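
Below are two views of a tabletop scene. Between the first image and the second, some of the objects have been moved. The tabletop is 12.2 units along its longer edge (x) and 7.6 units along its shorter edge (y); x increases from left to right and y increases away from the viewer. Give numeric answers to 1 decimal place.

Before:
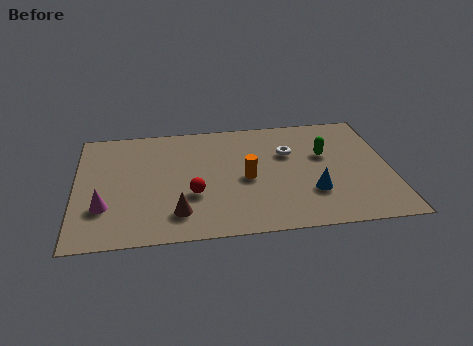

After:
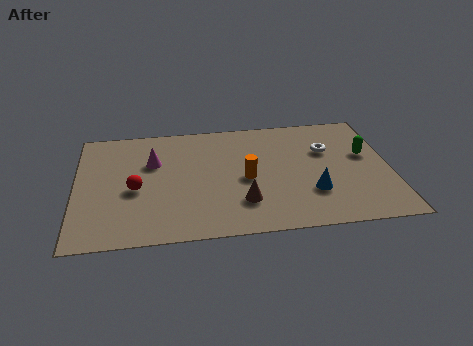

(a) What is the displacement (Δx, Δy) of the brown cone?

(2.5, 0.4)

From the two frames, the brown cone sits at roughly (3.9, 1.6) before and (6.4, 2.0) after.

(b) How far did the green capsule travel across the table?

1.6

The green capsule was near (9.7, 4.7) before and (11.3, 4.5) after, so it travelled √(1.6² + 0.2²) ≈ 1.6 units.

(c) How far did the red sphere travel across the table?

2.3

The red sphere was near (4.5, 2.7) before and (2.3, 3.3) after, so it travelled √(2.2² + 0.6²) ≈ 2.3 units.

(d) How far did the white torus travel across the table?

1.5

The white torus was near (8.3, 5.0) before and (9.8, 5.0) after, so it travelled √(1.5² + 0.0²) ≈ 1.5 units.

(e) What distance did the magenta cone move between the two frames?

3.3

The magenta cone moved from about (1.1, 2.3) to (3.0, 5.0), a distance of √(1.9² + 2.7²) ≈ 3.3.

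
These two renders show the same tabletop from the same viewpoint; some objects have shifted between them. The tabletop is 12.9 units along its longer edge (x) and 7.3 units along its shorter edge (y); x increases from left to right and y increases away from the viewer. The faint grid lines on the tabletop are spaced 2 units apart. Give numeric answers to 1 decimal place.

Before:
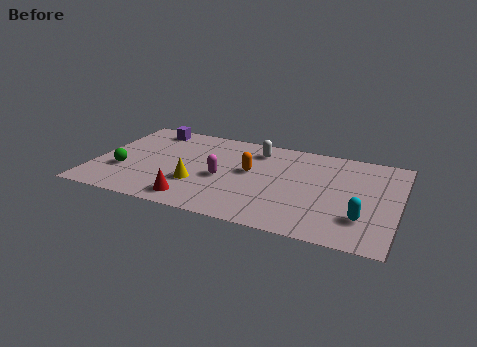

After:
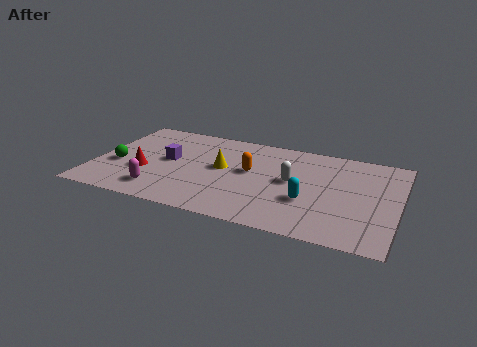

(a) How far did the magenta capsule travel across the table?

3.1

From (5.5, 3.2) to (3.0, 1.4), the magenta capsule covered √(2.5² + 1.8²) ≈ 3.1 units.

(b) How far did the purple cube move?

2.6

From (2.0, 6.3) to (3.1, 3.9), the purple cube covered √(1.1² + 2.4²) ≈ 2.6 units.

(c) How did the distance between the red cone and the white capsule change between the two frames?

+1.0

The distance was about 5.3 in the first image and 6.3 in the second, so they moved 1.0 units further apart.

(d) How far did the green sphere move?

0.5

The green sphere moved from about (1.3, 2.5) to (1.0, 2.9), a distance of √(0.3² + 0.4²) ≈ 0.5.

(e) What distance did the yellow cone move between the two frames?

1.8

The yellow cone moved from about (4.5, 2.4) to (5.4, 4.0), a distance of √(0.9² + 1.6²) ≈ 1.8.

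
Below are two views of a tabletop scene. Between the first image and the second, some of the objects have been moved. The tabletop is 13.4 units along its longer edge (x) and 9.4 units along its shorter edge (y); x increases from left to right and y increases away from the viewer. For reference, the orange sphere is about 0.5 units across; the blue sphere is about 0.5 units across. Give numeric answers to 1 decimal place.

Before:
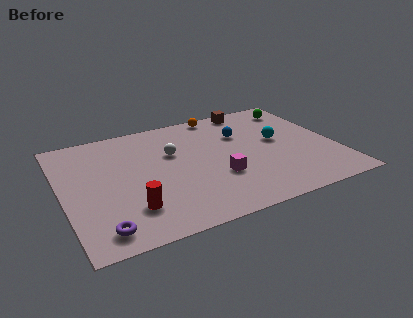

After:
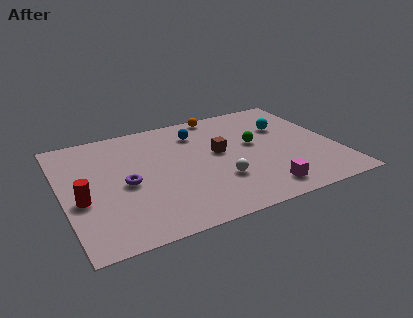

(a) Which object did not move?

the orange sphere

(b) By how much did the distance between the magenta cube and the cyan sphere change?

+1.4

They were about 3.9 units apart before and 5.3 after — 1.4 units further apart.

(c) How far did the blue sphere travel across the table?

2.3

The blue sphere moved from about (9.0, 6.4) to (6.9, 7.3), a distance of √(2.1² + 0.9²) ≈ 2.3.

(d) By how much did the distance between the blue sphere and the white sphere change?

+0.9

Before: roughly 3.5 units apart; after: 4.4. That's 0.9 units further apart.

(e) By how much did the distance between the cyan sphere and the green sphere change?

-1.0

Before: roughly 3.0 units apart; after: 2.0. That's 1.0 units closer together.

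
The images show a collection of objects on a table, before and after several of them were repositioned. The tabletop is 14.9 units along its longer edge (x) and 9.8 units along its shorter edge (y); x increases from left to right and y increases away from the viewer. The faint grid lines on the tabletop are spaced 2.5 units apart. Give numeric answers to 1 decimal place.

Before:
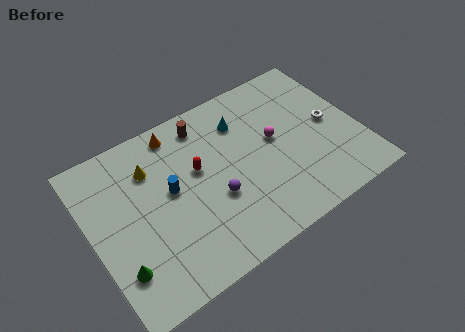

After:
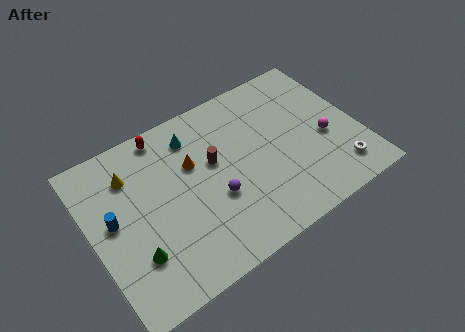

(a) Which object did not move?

the purple sphere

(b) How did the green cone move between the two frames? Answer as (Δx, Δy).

(0.9, 0.3)

The green cone started near (1.1, 2.5) and ended near (2.0, 2.8).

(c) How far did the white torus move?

3.1

The white torus moved from about (13.4, 4.9) to (13.3, 1.8), a distance of √(0.1² + 3.1²) ≈ 3.1.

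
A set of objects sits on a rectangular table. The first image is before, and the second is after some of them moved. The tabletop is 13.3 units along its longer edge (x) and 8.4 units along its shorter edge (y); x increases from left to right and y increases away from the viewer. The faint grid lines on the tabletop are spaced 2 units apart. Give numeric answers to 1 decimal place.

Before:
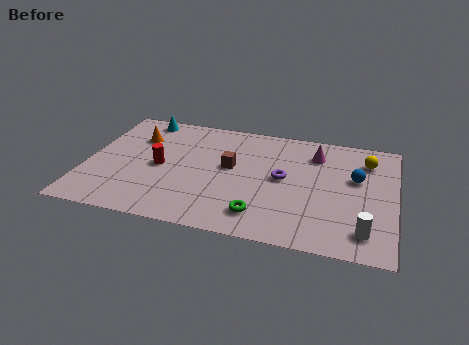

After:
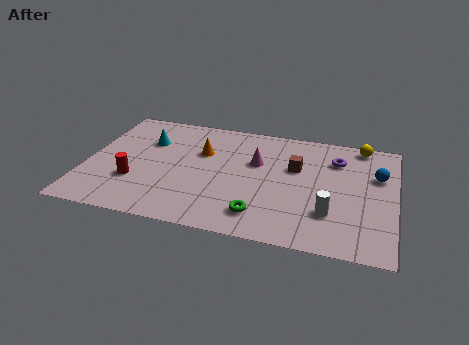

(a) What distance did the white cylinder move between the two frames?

1.7

The white cylinder moved from about (12.1, 1.5) to (10.6, 2.4), a distance of √(1.5² + 0.9²) ≈ 1.7.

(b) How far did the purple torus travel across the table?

2.9

The purple torus moved from about (8.5, 4.4) to (10.7, 6.3), a distance of √(2.2² + 1.9²) ≈ 2.9.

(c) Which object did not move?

the green torus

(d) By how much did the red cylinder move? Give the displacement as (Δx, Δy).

(-1.0, -1.3)

From the two frames, the red cylinder sits at roughly (3.2, 4.0) before and (2.2, 2.7) after.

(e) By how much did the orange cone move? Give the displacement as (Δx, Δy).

(2.9, -0.5)

The orange cone started near (2.0, 6.0) and ended near (4.9, 5.5).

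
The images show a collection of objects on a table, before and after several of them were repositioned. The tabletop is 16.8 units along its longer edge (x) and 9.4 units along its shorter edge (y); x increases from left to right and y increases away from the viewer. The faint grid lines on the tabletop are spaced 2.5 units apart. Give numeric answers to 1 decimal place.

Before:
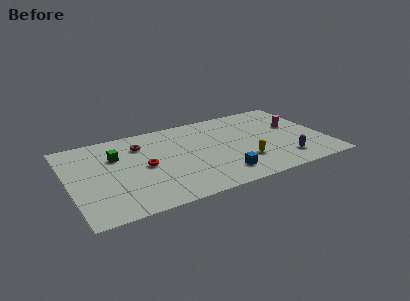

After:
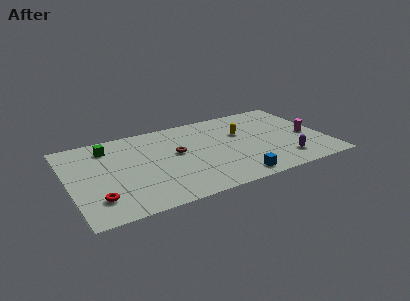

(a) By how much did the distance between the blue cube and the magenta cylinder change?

-0.5

The distance was about 6.6 in the first image and 6.1 in the second, so they moved 0.5 units closer together.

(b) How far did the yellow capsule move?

3.3

From (11.2, 2.7) to (11.5, 6.0), the yellow capsule covered √(0.3² + 3.3²) ≈ 3.3 units.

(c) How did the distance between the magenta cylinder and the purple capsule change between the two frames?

-1.0

They were about 3.9 units apart before and 2.9 after — 1.0 units closer together.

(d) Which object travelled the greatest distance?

the red torus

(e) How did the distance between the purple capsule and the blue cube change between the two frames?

-0.7

They were about 4.2 units apart before and 3.5 after — 0.7 units closer together.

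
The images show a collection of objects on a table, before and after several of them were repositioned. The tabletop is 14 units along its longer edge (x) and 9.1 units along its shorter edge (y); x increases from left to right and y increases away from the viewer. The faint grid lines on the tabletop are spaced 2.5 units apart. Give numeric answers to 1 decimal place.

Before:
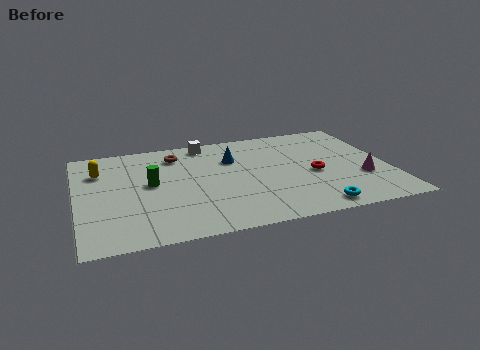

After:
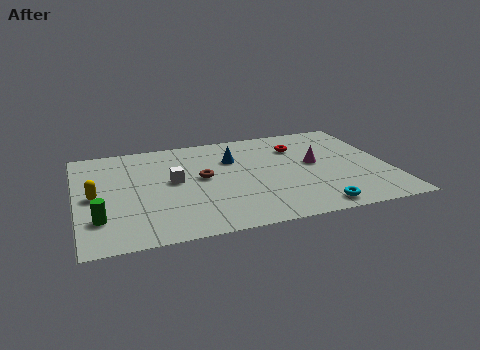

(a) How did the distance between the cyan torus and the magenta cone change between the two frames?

+0.7

They were about 3.2 units apart before and 3.9 after — 0.7 units further apart.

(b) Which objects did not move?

the cyan torus and the blue cone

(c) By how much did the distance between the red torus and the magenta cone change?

-0.4

Before: roughly 2.3 units apart; after: 1.9. That's 0.4 units closer together.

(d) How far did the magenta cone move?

2.7

The magenta cone moved from about (12.7, 3.1) to (10.7, 4.9), a distance of √(2.0² + 1.8²) ≈ 2.7.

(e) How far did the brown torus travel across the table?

2.6

The brown torus moved from about (4.6, 7.3) to (5.6, 4.9), a distance of √(1.0² + 2.4²) ≈ 2.6.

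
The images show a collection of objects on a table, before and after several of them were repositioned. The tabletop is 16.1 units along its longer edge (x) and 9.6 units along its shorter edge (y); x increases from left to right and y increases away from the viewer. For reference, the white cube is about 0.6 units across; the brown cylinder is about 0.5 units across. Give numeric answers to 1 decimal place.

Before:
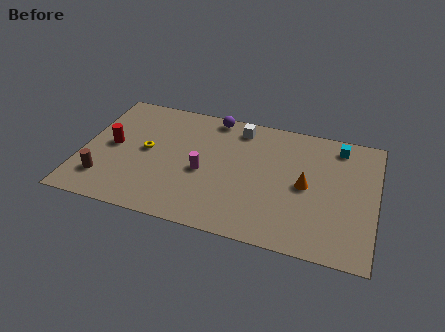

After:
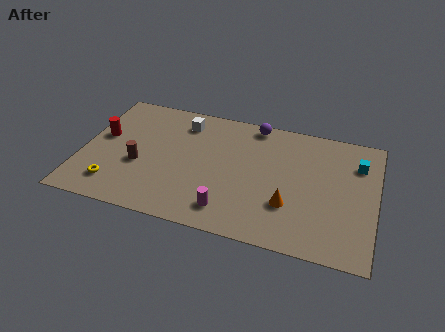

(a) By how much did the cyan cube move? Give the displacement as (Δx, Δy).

(1.1, -1.1)

The cyan cube was at about (13.9, 8.2) and moved to about (15.0, 7.1).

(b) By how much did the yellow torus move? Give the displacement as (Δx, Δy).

(-1.5, -3.1)

From the two frames, the yellow torus sits at roughly (3.5, 5.0) before and (2.0, 1.9) after.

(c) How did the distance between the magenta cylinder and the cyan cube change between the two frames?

+0.4

They were about 8.2 units apart before and 8.6 after — 0.4 units further apart.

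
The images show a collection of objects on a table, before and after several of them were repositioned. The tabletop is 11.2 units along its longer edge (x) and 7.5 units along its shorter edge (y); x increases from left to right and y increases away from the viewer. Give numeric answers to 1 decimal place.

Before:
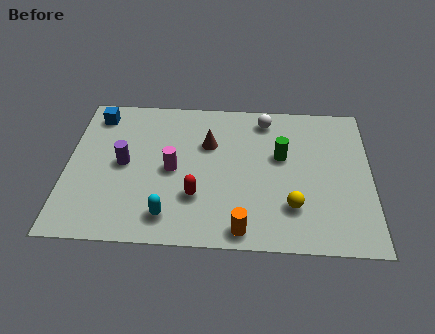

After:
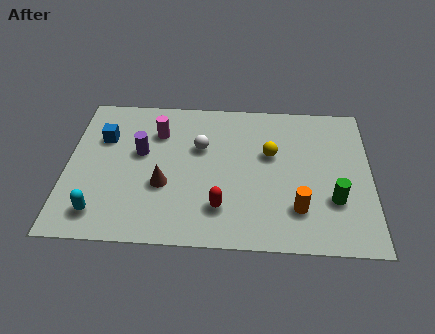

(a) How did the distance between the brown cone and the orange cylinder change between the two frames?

+0.6

The distance was about 4.4 in the first image and 5.0 in the second, so they moved 0.6 units further apart.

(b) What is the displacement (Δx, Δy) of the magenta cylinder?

(-0.6, 1.9)

The magenta cylinder was at about (3.9, 3.6) and moved to about (3.3, 5.5).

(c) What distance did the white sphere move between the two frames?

2.9

From (7.3, 6.4) to (4.9, 4.8), the white sphere covered √(2.4² + 1.6²) ≈ 2.9 units.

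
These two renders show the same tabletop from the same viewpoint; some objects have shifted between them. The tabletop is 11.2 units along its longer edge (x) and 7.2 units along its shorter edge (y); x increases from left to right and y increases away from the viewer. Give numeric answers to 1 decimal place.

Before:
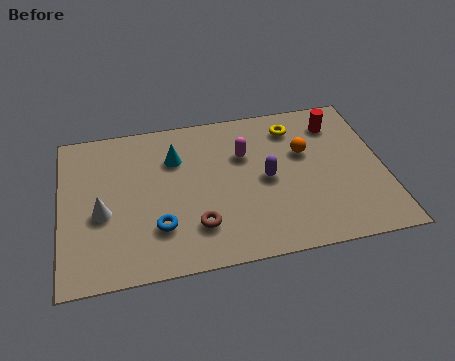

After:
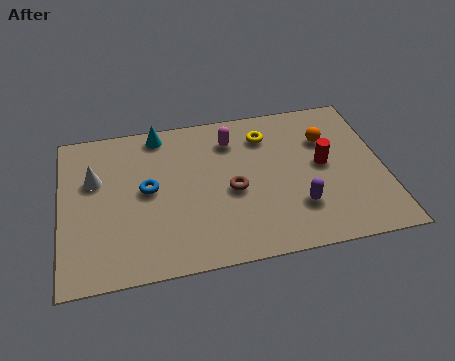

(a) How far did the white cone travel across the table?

1.6

From (1.4, 3.0) to (1.2, 4.6), the white cone covered √(0.2² + 1.6²) ≈ 1.6 units.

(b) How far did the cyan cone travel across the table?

1.4

The cyan cone was near (4.0, 5.1) before and (3.5, 6.4) after, so it travelled √(0.5² + 1.3²) ≈ 1.4 units.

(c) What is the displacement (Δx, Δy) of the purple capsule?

(1.0, -1.5)

The purple capsule was at about (7.1, 3.5) and moved to about (8.1, 2.0).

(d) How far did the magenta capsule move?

0.9

The magenta capsule was near (6.4, 4.8) before and (6.0, 5.6) after, so it travelled √(0.4² + 0.8²) ≈ 0.9 units.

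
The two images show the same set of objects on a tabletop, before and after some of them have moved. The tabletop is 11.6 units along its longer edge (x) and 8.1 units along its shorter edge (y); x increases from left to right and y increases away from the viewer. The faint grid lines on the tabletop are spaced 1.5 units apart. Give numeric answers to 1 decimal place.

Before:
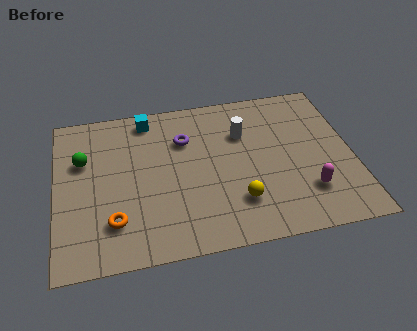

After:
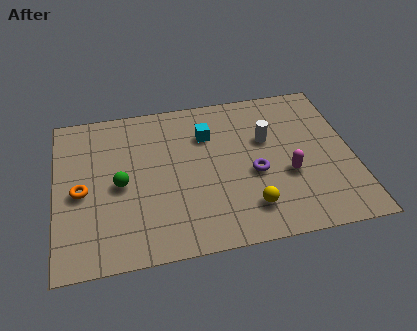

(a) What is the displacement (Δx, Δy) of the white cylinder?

(0.9, -0.5)

From the two frames, the white cylinder sits at roughly (7.4, 5.6) before and (8.3, 5.1) after.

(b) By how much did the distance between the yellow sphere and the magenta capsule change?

-0.6

Before: roughly 2.7 units apart; after: 2.1. That's 0.6 units closer together.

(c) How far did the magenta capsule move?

1.2

The magenta capsule was near (9.7, 2.1) before and (9.0, 3.1) after, so it travelled √(0.7² + 1.0²) ≈ 1.2 units.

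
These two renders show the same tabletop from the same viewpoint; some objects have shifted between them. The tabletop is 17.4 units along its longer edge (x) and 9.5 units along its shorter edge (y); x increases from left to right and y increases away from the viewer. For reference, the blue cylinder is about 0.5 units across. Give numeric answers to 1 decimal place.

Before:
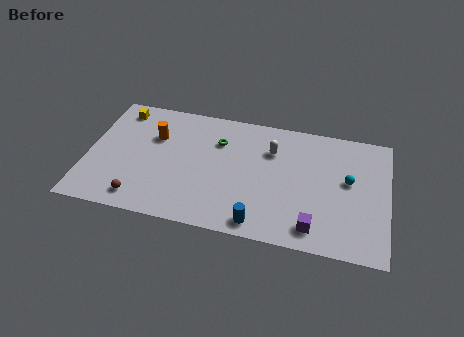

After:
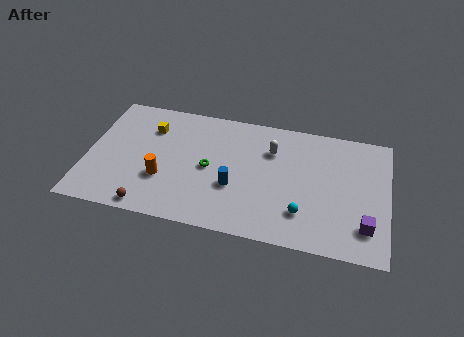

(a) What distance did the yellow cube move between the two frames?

2.2

The yellow cube was near (1.6, 8.1) before and (3.5, 7.0) after, so it travelled √(1.9² + 1.1²) ≈ 2.2 units.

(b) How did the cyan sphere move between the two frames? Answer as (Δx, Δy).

(-2.5, -3.0)

From the two frames, the cyan sphere sits at roughly (15.1, 5.4) before and (12.6, 2.4) after.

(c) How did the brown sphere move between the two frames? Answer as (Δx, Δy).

(0.6, -0.5)

The brown sphere started near (3.3, 1.4) and ended near (3.9, 0.9).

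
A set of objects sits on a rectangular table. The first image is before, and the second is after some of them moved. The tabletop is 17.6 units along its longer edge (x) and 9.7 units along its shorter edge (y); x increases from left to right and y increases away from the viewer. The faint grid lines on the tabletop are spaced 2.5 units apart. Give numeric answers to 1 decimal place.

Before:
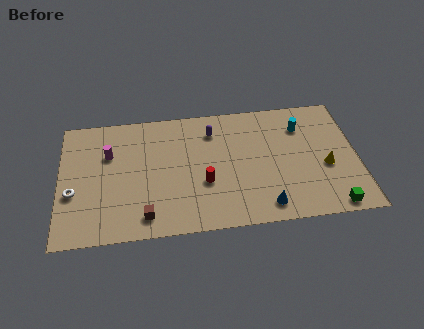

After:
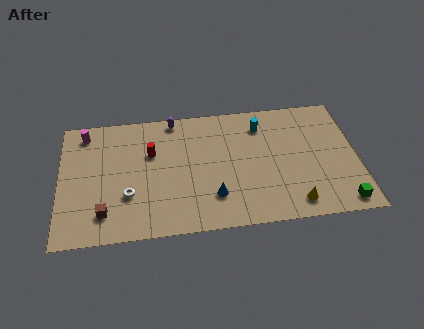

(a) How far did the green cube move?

0.6

The green cube was near (15.9, 0.9) before and (16.5, 1.1) after, so it travelled √(0.6² + 0.2²) ≈ 0.6 units.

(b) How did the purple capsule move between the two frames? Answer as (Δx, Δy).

(-2.3, 1.2)

The purple capsule started near (9.1, 7.6) and ended near (6.8, 8.8).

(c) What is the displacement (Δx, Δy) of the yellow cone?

(-2.0, -2.6)

The yellow cone started near (15.7, 4.0) and ended near (13.7, 1.4).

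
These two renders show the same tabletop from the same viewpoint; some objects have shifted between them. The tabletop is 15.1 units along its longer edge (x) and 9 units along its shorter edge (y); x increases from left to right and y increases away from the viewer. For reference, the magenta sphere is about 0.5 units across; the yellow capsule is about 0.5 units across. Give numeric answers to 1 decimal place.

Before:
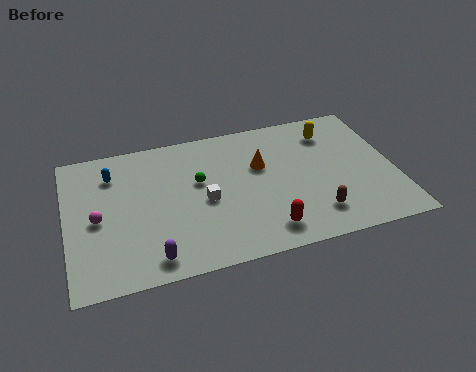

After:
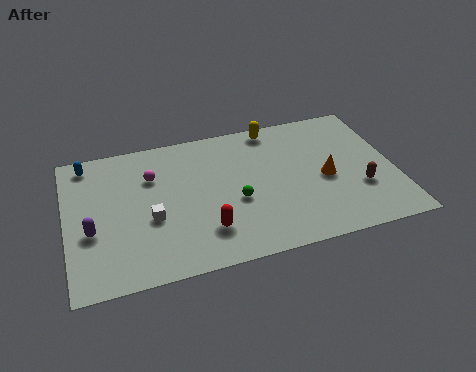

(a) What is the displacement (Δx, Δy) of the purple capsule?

(-2.6, 2.3)

The purple capsule started near (3.7, 1.2) and ended near (1.1, 3.5).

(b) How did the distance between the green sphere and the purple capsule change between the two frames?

+1.8

They were about 4.8 units apart before and 6.6 after — 1.8 units further apart.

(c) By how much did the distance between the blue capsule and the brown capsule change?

+2.9

The distance was about 10.3 in the first image and 13.2 in the second, so they moved 2.9 units further apart.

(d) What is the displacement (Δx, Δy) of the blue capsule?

(-1.1, 1.0)

The blue capsule was at about (2.2, 6.9) and moved to about (1.1, 7.9).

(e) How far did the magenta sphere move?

3.3

The magenta sphere was near (1.4, 4.2) before and (4.0, 6.3) after, so it travelled √(2.6² + 2.1²) ≈ 3.3 units.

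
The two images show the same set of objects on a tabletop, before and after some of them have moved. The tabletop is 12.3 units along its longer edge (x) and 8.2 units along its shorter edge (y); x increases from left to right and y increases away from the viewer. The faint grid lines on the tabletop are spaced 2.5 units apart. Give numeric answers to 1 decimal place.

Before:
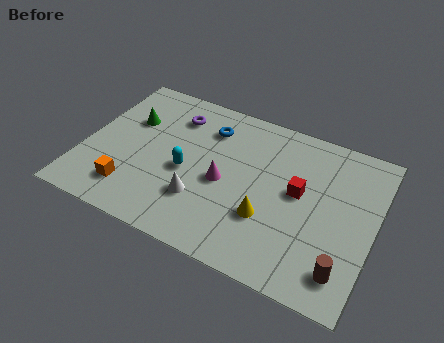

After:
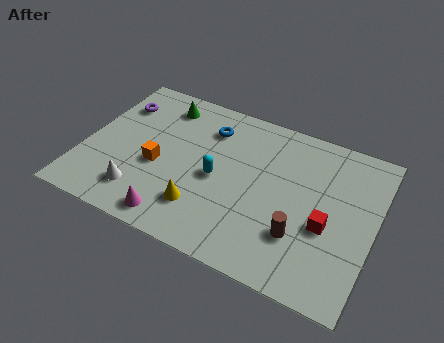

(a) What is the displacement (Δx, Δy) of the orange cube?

(0.9, 1.7)

The orange cube was at about (2.3, 1.7) and moved to about (3.2, 3.4).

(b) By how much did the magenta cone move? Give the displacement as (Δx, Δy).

(-1.7, -2.7)

The magenta cone started near (6.0, 3.7) and ended near (4.3, 1.0).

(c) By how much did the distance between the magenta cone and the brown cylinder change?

-0.4

Before: roughly 5.7 units apart; after: 5.3. That's 0.4 units closer together.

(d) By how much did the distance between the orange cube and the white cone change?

-1.2

They were about 3.0 units apart before and 1.8 after — 1.2 units closer together.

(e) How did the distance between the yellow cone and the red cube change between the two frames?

+3.2

They were about 2.1 units apart before and 5.3 after — 3.2 units further apart.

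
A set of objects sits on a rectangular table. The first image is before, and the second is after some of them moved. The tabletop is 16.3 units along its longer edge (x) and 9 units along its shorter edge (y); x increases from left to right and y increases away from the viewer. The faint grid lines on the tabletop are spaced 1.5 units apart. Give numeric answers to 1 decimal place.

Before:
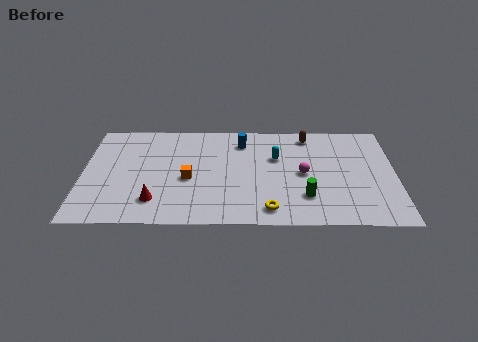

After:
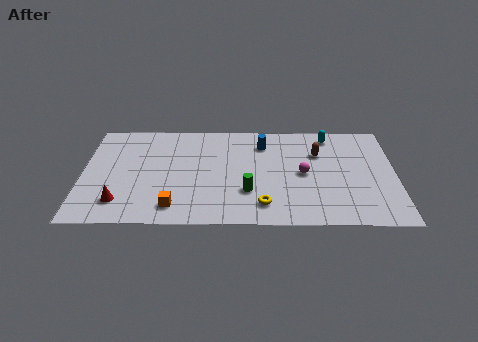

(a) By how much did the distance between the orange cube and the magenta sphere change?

+1.3

The distance was about 6.0 in the first image and 7.3 in the second, so they moved 1.3 units further apart.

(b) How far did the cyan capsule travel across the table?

3.4

The cyan capsule was near (10.1, 5.8) before and (12.9, 7.8) after, so it travelled √(2.8² + 2.0²) ≈ 3.4 units.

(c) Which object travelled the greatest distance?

the cyan capsule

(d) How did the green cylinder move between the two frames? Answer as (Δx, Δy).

(-3.0, 0.4)

From the two frames, the green cylinder sits at roughly (11.6, 2.4) before and (8.6, 2.8) after.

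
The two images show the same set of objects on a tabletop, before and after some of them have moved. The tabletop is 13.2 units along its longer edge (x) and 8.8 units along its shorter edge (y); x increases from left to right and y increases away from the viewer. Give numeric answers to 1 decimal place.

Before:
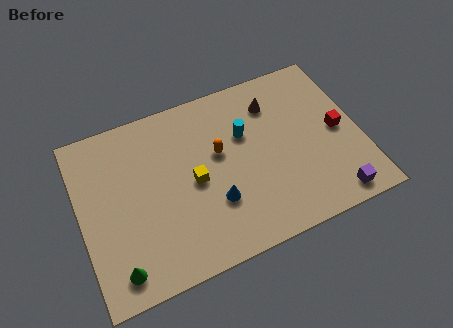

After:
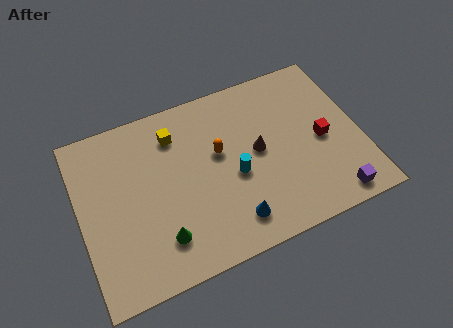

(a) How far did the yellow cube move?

2.8

The yellow cube was near (5.3, 4.2) before and (4.7, 6.9) after, so it travelled √(0.6² + 2.7²) ≈ 2.8 units.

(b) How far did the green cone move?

2.2

The green cone moved from about (1.4, 1.3) to (3.5, 2.0), a distance of √(2.1² + 0.7²) ≈ 2.2.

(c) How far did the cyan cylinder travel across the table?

2.0

The cyan cylinder moved from about (7.9, 5.7) to (7.2, 3.8), a distance of √(0.7² + 1.9²) ≈ 2.0.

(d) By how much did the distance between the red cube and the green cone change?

-3.0

The distance was about 11.2 in the first image and 8.2 in the second, so they moved 3.0 units closer together.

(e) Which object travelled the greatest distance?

the yellow cube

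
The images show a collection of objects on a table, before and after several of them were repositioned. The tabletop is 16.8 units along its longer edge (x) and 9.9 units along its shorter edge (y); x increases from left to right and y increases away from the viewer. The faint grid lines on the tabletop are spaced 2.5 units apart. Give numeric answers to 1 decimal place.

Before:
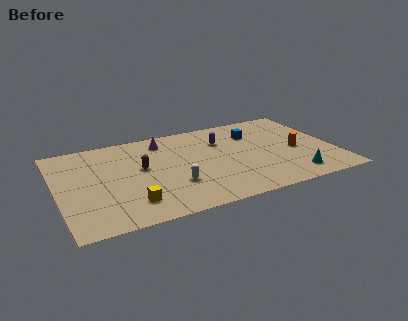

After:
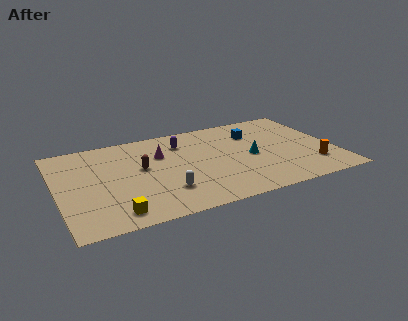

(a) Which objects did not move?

the blue cube and the brown capsule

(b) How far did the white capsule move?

0.8

From (6.8, 3.1) to (6.2, 2.6), the white capsule covered √(0.6² + 0.5²) ≈ 0.8 units.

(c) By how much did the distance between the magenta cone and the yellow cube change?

-0.4

Before: roughly 6.6 units apart; after: 6.2. That's 0.4 units closer together.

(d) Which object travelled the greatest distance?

the cyan cone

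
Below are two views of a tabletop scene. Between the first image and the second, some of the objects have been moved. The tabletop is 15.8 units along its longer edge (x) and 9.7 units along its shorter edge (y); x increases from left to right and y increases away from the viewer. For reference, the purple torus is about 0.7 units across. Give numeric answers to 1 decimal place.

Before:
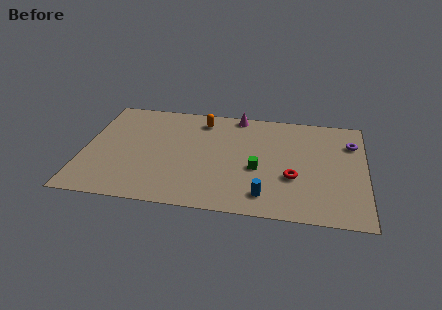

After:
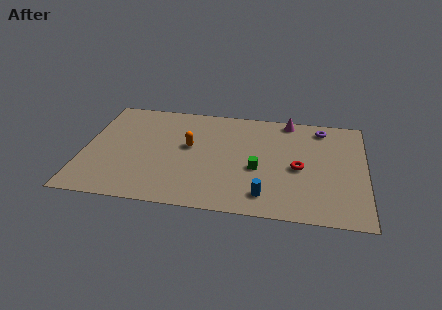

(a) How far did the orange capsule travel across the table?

2.7

The orange capsule moved from about (6.5, 8.1) to (5.9, 5.5), a distance of √(0.6² + 2.6²) ≈ 2.7.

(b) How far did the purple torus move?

2.1

The purple torus moved from about (15.0, 7.1) to (13.3, 8.3), a distance of √(1.7² + 1.2²) ≈ 2.1.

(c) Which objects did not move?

the blue cylinder and the green cube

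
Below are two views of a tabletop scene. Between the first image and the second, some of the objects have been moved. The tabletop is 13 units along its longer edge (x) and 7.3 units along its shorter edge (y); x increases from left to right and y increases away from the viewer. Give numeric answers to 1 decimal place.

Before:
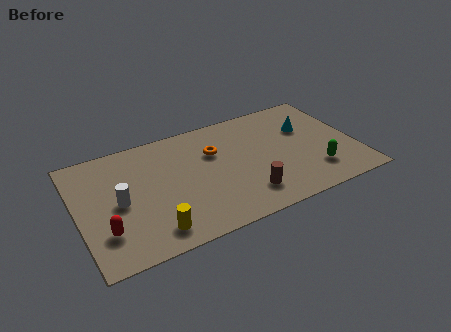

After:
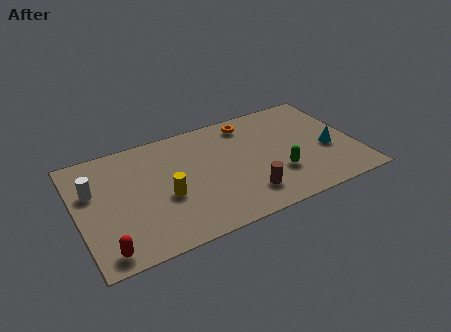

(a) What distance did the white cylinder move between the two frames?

1.6

The white cylinder moved from about (1.9, 3.5) to (0.8, 4.7), a distance of √(1.1² + 1.2²) ≈ 1.6.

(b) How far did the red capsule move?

1.1

The red capsule moved from about (1.1, 2.0) to (1.0, 0.9), a distance of √(0.1² + 1.1²) ≈ 1.1.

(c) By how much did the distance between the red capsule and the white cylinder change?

+2.1

They were about 1.7 units apart before and 3.8 after — 2.1 units further apart.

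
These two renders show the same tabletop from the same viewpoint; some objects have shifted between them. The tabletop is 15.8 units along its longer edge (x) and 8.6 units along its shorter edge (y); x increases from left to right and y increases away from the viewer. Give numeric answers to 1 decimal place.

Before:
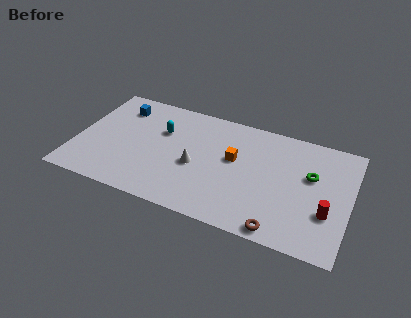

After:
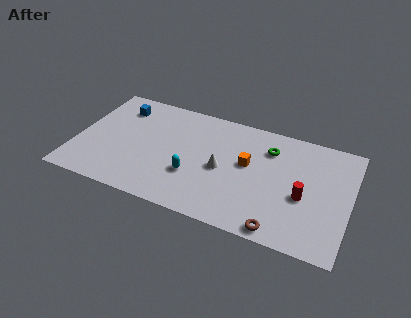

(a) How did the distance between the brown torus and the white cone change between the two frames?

-1.1

Before: roughly 5.9 units apart; after: 4.8. That's 1.1 units closer together.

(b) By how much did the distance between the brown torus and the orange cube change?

-0.5

They were about 5.2 units apart before and 4.7 after — 0.5 units closer together.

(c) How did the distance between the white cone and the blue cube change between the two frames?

+1.2

Before: roughly 5.7 units apart; after: 6.9. That's 1.2 units further apart.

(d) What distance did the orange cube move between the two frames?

0.8

The orange cube moved from about (9.1, 5.0) to (9.9, 4.9), a distance of √(0.8² + 0.1²) ≈ 0.8.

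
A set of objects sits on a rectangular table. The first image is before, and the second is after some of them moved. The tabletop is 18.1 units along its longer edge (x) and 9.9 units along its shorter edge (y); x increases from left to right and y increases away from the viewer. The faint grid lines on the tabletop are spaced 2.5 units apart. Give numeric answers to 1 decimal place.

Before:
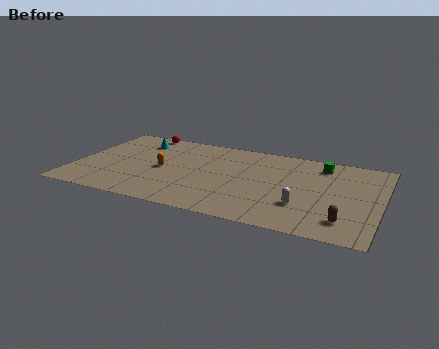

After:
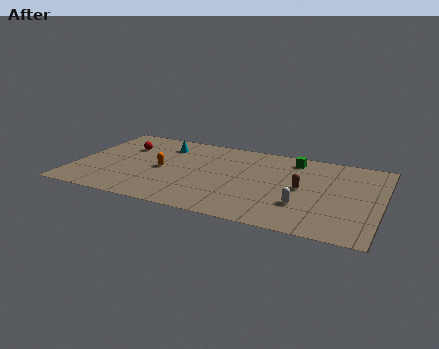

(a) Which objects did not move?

the orange capsule and the white capsule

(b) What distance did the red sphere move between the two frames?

2.3

The red sphere moved from about (3.3, 9.1) to (2.6, 6.9), a distance of √(0.7² + 2.2²) ≈ 2.3.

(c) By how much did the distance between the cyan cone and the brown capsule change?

-5.1

The distance was about 14.1 in the first image and 9.0 in the second, so they moved 5.1 units closer together.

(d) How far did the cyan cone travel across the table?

1.6

The cyan cone moved from about (3.3, 7.8) to (4.9, 7.8), a distance of √(1.6² + 0.0²) ≈ 1.6.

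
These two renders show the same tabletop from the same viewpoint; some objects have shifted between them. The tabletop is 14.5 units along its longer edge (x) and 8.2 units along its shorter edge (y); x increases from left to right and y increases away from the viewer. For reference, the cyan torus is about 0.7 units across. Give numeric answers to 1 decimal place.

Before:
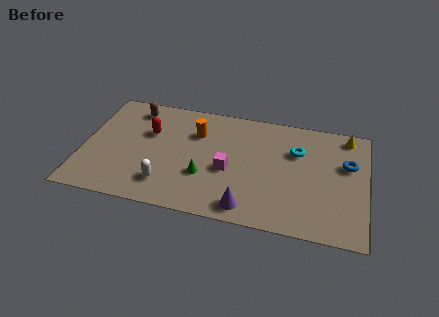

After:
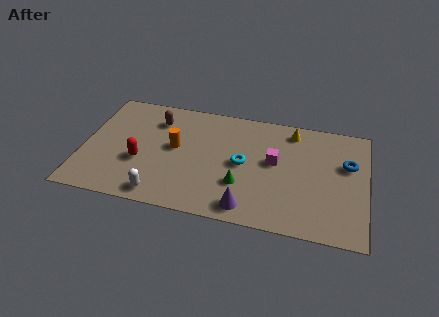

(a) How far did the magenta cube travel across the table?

2.5

The magenta cube moved from about (7.5, 3.5) to (9.8, 4.6), a distance of √(2.3² + 1.1²) ≈ 2.5.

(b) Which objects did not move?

the purple cone and the blue torus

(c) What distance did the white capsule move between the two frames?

0.8

The white capsule moved from about (4.4, 1.8) to (4.2, 1.0), a distance of √(0.2² + 0.8²) ≈ 0.8.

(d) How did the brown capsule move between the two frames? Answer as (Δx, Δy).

(1.2, -0.6)

From the two frames, the brown capsule sits at roughly (2.4, 6.9) before and (3.6, 6.3) after.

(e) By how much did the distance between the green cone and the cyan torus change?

-3.9

They were about 5.4 units apart before and 1.5 after — 3.9 units closer together.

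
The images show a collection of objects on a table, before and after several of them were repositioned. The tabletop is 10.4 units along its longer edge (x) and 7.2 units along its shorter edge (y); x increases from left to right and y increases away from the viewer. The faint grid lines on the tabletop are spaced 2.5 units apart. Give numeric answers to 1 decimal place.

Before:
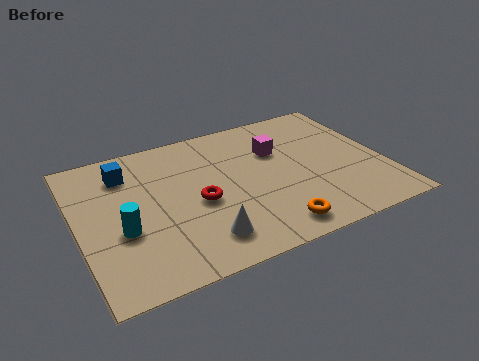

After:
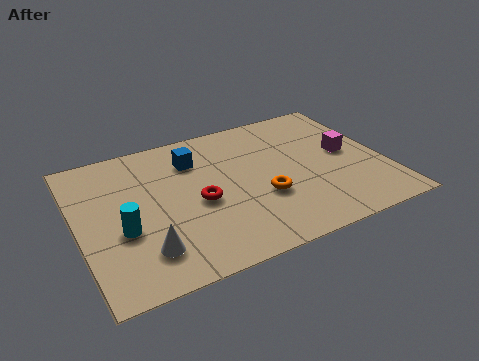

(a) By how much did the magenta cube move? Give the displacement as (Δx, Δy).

(2.3, -1.0)

The magenta cube was at about (6.9, 4.8) and moved to about (9.2, 3.8).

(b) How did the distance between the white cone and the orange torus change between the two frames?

+1.9

They were about 2.3 units apart before and 4.2 after — 1.9 units further apart.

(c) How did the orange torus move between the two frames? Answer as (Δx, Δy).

(-0.1, 1.6)

The orange torus started near (6.2, 1.0) and ended near (6.1, 2.6).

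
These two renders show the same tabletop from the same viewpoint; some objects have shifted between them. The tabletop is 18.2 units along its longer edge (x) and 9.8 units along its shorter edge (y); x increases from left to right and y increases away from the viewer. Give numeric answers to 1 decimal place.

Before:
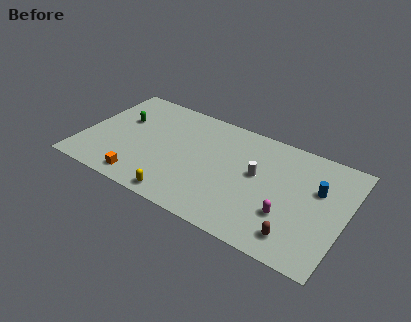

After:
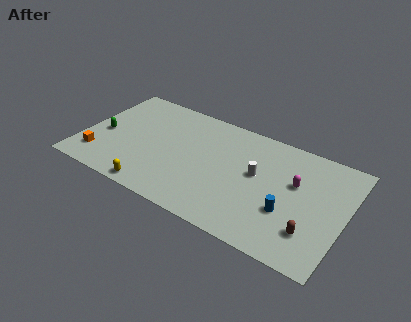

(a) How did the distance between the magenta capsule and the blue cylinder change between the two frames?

-0.9

They were about 3.5 units apart before and 2.6 after — 0.9 units closer together.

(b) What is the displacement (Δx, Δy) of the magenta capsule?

(0.2, 2.9)

The magenta capsule was at about (14.5, 3.1) and moved to about (14.7, 6.0).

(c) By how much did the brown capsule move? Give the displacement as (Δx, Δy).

(0.9, 0.8)

From the two frames, the brown capsule sits at roughly (15.3, 1.7) before and (16.2, 2.5) after.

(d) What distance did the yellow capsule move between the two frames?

1.8

The yellow capsule was near (7.4, 1.0) before and (5.6, 0.9) after, so it travelled √(1.8² + 0.1²) ≈ 1.8 units.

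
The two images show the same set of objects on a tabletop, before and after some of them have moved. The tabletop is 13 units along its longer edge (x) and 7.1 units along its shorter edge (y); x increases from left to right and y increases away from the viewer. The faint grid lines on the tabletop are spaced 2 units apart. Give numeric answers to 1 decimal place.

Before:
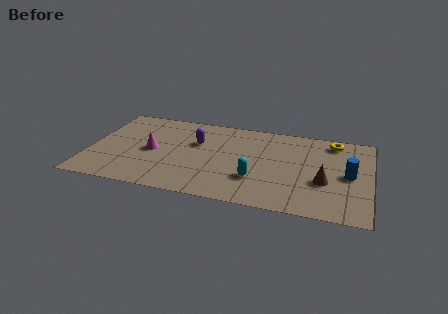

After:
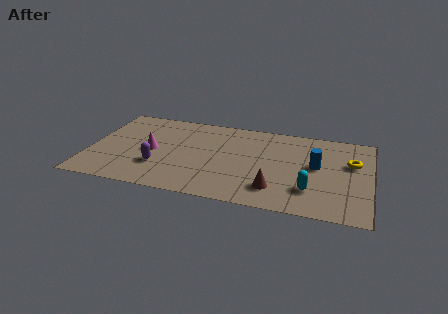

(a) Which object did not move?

the magenta cone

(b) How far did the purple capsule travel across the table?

2.9

From (4.9, 4.6) to (3.3, 2.2), the purple capsule covered √(1.6² + 2.4²) ≈ 2.9 units.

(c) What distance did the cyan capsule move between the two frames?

2.5

From (7.8, 2.2) to (10.3, 1.9), the cyan capsule covered √(2.5² + 0.3²) ≈ 2.5 units.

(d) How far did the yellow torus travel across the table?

1.8

The yellow torus was near (11.2, 6.1) before and (12.1, 4.5) after, so it travelled √(0.9² + 1.6²) ≈ 1.8 units.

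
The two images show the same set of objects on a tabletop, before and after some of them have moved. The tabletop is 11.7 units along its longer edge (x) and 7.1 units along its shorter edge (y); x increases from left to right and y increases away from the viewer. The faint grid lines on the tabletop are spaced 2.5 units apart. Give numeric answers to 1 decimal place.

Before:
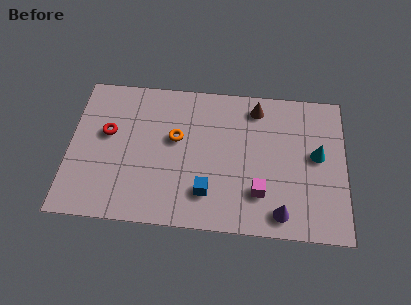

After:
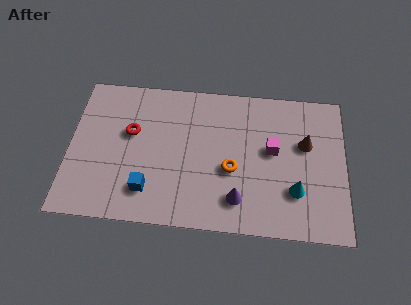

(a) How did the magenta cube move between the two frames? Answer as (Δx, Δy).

(0.5, 2.1)

The magenta cube started near (8.1, 1.9) and ended near (8.6, 4.0).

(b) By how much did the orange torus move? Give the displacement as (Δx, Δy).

(2.4, -1.3)

From the two frames, the orange torus sits at roughly (4.5, 4.2) before and (6.9, 2.9) after.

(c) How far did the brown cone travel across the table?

2.6

From (7.9, 6.0) to (10.0, 4.4), the brown cone covered √(2.1² + 1.6²) ≈ 2.6 units.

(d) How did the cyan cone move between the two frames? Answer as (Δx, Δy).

(-0.9, -1.8)

From the two frames, the cyan cone sits at roughly (10.5, 3.9) before and (9.6, 2.1) after.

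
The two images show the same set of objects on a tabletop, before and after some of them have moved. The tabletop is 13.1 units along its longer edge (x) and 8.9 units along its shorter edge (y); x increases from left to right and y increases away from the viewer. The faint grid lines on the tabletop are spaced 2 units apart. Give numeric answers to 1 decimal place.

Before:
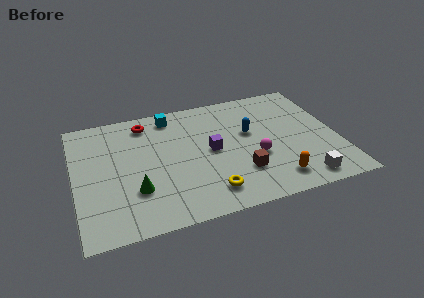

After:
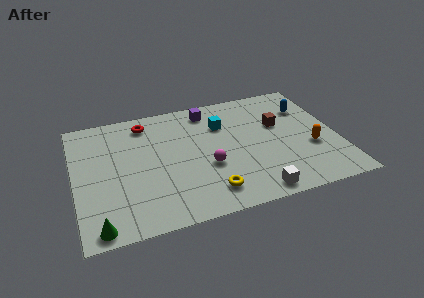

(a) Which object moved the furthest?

the brown cube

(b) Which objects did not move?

the yellow torus and the red torus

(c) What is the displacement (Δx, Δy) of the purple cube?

(0.1, 3.1)

The purple cube was at about (6.8, 4.5) and moved to about (6.9, 7.6).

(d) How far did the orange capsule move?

2.7

The orange capsule moved from about (9.7, 1.5) to (11.7, 3.3), a distance of √(2.0² + 1.8²) ≈ 2.7.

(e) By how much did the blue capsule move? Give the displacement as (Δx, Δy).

(3.0, 1.1)

The blue capsule was at about (8.8, 5.3) and moved to about (11.8, 6.4).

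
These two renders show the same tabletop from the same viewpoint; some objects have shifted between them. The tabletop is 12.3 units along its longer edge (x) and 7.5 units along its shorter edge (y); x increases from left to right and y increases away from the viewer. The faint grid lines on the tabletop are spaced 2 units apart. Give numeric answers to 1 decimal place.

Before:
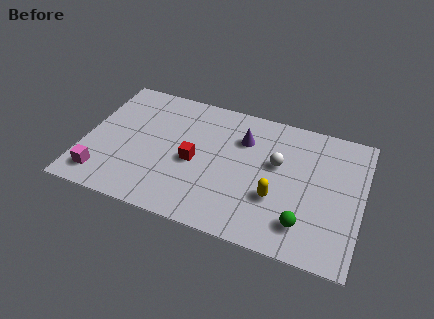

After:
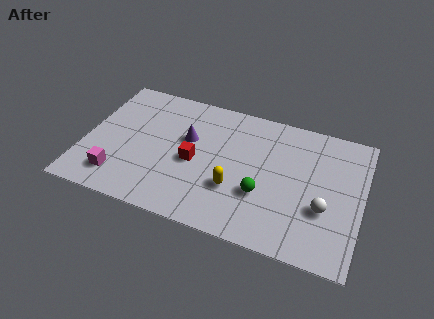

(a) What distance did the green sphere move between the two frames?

2.1

The green sphere was near (9.9, 1.6) before and (8.0, 2.6) after, so it travelled √(1.9² + 1.0²) ≈ 2.1 units.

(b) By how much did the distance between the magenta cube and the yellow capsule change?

-2.5

They were about 7.7 units apart before and 5.2 after — 2.5 units closer together.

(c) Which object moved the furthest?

the white sphere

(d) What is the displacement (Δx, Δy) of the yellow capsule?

(-1.8, -0.1)

The yellow capsule was at about (8.6, 2.6) and moved to about (6.8, 2.5).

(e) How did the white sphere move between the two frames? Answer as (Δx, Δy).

(2.2, -1.8)

From the two frames, the white sphere sits at roughly (8.5, 4.5) before and (10.7, 2.7) after.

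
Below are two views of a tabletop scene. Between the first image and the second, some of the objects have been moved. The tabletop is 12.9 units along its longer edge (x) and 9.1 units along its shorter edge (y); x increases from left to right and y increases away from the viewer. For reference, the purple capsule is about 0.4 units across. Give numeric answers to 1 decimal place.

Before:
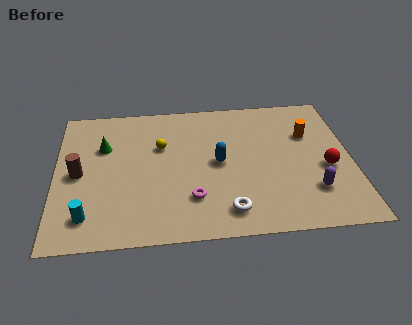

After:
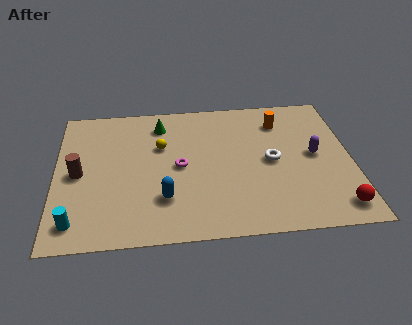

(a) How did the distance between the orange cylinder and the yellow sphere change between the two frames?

-1.1

The distance was about 6.5 in the first image and 5.4 in the second, so they moved 1.1 units closer together.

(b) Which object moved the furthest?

the white torus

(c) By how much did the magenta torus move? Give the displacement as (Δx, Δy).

(-0.5, 2.1)

The magenta torus was at about (5.9, 2.4) and moved to about (5.4, 4.5).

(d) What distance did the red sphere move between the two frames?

2.5

From (11.8, 3.8) to (12.1, 1.3), the red sphere covered √(0.3² + 2.5²) ≈ 2.5 units.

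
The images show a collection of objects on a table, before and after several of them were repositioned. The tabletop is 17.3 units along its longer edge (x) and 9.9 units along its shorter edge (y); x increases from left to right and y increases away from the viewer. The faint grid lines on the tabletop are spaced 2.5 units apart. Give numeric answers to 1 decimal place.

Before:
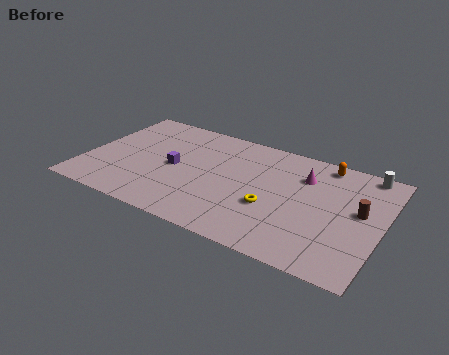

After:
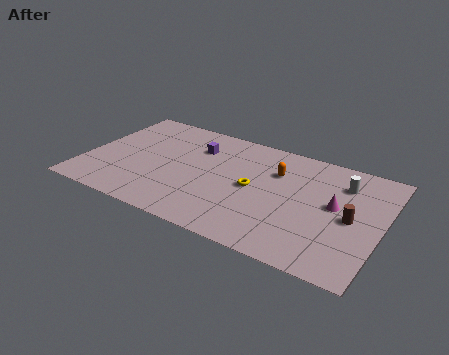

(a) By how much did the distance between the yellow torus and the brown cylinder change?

+0.5

They were about 5.2 units apart before and 5.7 after — 0.5 units further apart.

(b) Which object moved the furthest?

the orange capsule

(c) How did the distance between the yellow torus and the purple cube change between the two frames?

-1.6

They were about 6.0 units apart before and 4.4 after — 1.6 units closer together.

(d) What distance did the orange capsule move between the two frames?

3.2

The orange capsule was near (13.6, 8.8) before and (11.0, 6.9) after, so it travelled √(2.6² + 1.9²) ≈ 3.2 units.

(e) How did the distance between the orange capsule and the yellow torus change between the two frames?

-3.4

Before: roughly 5.7 units apart; after: 2.3. That's 3.4 units closer together.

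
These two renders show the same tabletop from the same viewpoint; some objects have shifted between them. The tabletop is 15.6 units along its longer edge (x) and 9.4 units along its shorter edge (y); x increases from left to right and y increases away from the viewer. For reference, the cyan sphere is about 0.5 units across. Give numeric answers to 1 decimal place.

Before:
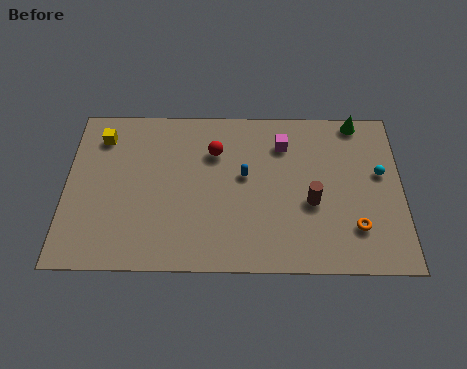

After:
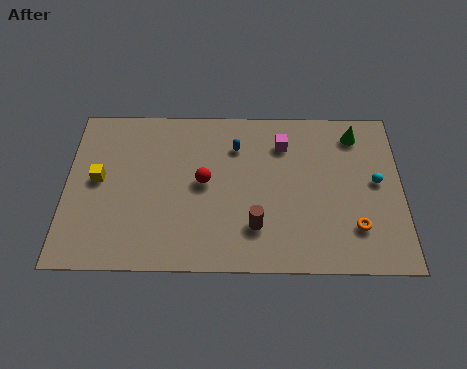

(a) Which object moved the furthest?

the brown cylinder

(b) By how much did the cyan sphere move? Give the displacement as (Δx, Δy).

(-0.2, -0.5)

From the two frames, the cyan sphere sits at roughly (14.6, 5.5) before and (14.4, 5.0) after.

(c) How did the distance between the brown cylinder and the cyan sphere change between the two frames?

+2.6

Before: roughly 3.6 units apart; after: 6.2. That's 2.6 units further apart.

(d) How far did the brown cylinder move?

3.0

The brown cylinder moved from about (11.4, 3.8) to (8.8, 2.4), a distance of √(2.6² + 1.4²) ≈ 3.0.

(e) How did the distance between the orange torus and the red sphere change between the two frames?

-0.4

Before: roughly 7.8 units apart; after: 7.4. That's 0.4 units closer together.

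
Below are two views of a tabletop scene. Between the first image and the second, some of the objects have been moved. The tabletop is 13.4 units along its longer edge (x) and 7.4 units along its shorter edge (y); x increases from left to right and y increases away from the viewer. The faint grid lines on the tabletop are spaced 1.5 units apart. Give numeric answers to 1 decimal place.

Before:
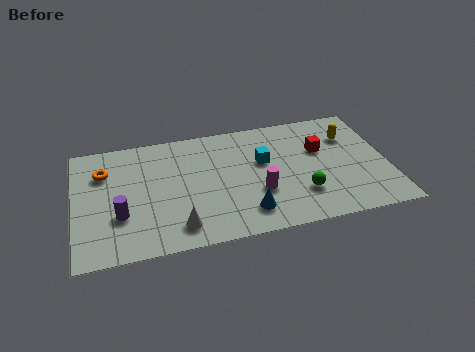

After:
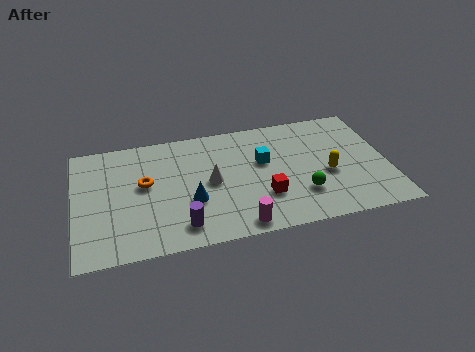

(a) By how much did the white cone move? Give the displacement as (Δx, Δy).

(1.5, 2.4)

From the two frames, the white cone sits at roughly (4.3, 1.3) before and (5.8, 3.7) after.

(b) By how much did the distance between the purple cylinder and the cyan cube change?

-1.6

Before: roughly 6.5 units apart; after: 4.9. That's 1.6 units closer together.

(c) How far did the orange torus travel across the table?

2.0

From (1.3, 5.3) to (3.0, 4.2), the orange torus covered √(1.7² + 1.1²) ≈ 2.0 units.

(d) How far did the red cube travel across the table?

3.5

From (10.6, 4.7) to (8.0, 2.3), the red cube covered √(2.6² + 2.4²) ≈ 3.5 units.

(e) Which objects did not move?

the green sphere and the cyan cube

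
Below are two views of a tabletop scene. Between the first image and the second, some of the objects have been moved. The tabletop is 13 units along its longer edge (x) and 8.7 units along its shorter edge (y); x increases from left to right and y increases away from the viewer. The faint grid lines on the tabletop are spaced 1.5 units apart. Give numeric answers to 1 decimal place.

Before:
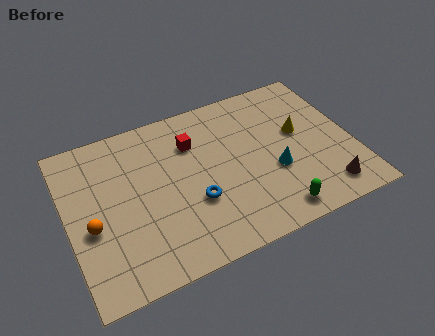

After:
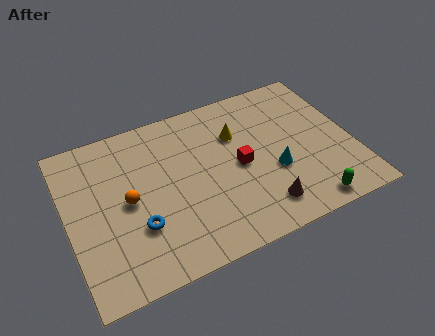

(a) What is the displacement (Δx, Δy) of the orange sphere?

(1.7, 0.7)

From the two frames, the orange sphere sits at roughly (1.0, 3.6) before and (2.7, 4.3) after.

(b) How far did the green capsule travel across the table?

1.5

The green capsule was near (9.0, 1.1) before and (10.5, 0.9) after, so it travelled √(1.5² + 0.2²) ≈ 1.5 units.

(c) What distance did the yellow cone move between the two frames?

3.0

From (10.7, 5.0) to (7.9, 6.0), the yellow cone covered √(2.8² + 1.0²) ≈ 3.0 units.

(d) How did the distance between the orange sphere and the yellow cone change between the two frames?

-4.3

They were about 9.8 units apart before and 5.5 after — 4.3 units closer together.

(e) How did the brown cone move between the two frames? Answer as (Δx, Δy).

(-2.9, 0.2)

The brown cone was at about (11.4, 1.4) and moved to about (8.5, 1.6).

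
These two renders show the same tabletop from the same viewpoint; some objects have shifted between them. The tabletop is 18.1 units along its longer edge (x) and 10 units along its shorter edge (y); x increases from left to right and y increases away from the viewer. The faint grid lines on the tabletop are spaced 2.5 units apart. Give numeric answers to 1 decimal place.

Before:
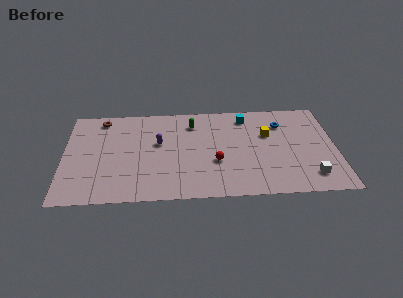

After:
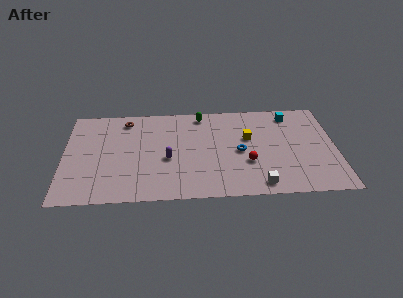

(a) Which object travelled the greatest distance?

the blue torus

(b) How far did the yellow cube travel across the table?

1.3

The yellow cube was near (13.6, 6.4) before and (12.3, 6.1) after, so it travelled √(1.3² + 0.3²) ≈ 1.3 units.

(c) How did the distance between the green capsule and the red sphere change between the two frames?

+1.6

They were about 4.5 units apart before and 6.1 after — 1.6 units further apart.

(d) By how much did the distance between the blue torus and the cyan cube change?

+2.6

They were about 2.6 units apart before and 5.2 after — 2.6 units further apart.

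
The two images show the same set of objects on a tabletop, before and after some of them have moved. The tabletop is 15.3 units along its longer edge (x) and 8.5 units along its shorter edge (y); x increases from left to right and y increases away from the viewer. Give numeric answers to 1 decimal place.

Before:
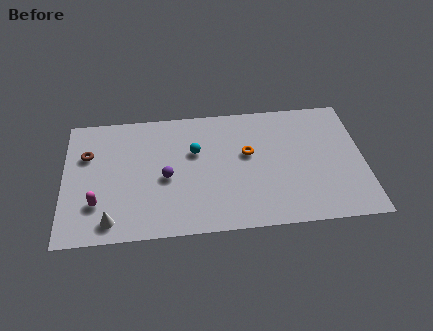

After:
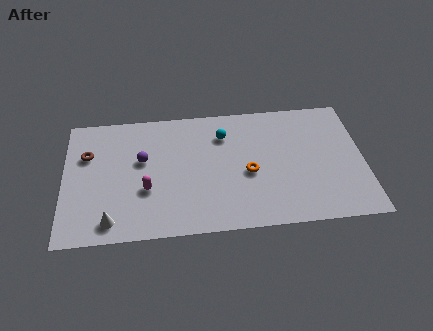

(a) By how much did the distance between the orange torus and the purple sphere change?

+1.2

They were about 4.4 units apart before and 5.6 after — 1.2 units further apart.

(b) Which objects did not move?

the white cone and the brown torus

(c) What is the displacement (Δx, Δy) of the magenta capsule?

(2.5, 0.7)

The magenta capsule started near (1.7, 2.4) and ended near (4.2, 3.1).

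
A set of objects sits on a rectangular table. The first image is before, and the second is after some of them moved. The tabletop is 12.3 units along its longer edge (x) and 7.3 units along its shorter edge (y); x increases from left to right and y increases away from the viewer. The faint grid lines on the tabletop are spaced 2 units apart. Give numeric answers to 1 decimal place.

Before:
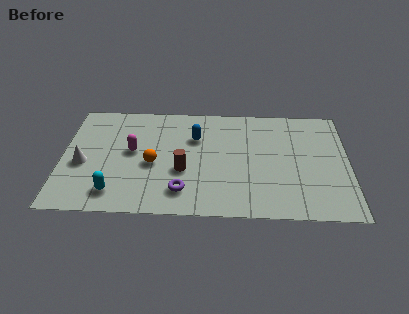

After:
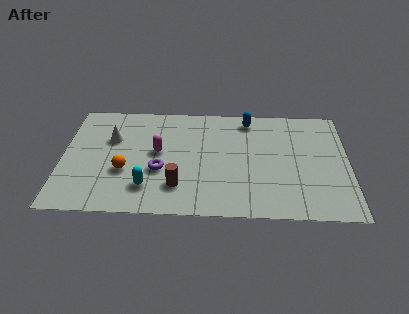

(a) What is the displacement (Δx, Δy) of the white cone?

(1.2, 1.7)

The white cone started near (0.9, 3.1) and ended near (2.1, 4.8).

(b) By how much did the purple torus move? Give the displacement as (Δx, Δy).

(-1.0, 1.3)

The purple torus was at about (5.2, 1.5) and moved to about (4.2, 2.8).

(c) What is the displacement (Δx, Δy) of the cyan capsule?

(1.4, 0.4)

The cyan capsule started near (2.3, 1.3) and ended near (3.7, 1.7).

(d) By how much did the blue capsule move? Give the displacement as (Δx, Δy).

(2.3, 1.3)

The blue capsule was at about (5.7, 5.0) and moved to about (8.0, 6.3).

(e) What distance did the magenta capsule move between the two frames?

1.1

From (3.0, 4.0) to (4.1, 4.0), the magenta capsule covered √(1.1² + 0.0²) ≈ 1.1 units.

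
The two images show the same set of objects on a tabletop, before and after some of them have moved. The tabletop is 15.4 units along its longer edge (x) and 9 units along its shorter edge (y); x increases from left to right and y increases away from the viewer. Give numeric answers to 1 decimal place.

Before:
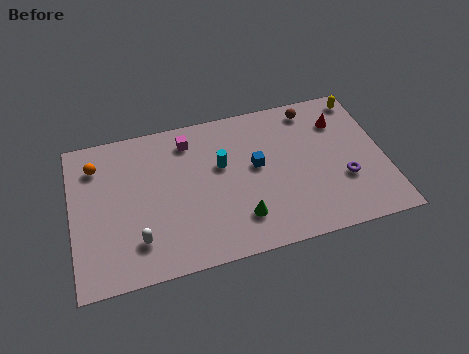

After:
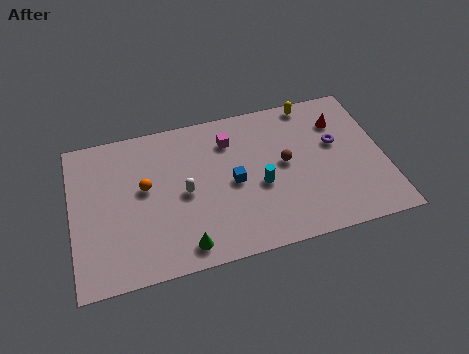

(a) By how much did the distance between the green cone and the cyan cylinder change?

+1.2

The distance was about 3.5 in the first image and 4.7 in the second, so they moved 1.2 units further apart.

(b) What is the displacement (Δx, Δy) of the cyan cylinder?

(1.8, -1.7)

The cyan cylinder was at about (7.4, 5.5) and moved to about (9.2, 3.8).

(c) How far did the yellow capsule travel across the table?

2.5

From (14.6, 7.9) to (12.1, 8.2), the yellow capsule covered √(2.5² + 0.3²) ≈ 2.5 units.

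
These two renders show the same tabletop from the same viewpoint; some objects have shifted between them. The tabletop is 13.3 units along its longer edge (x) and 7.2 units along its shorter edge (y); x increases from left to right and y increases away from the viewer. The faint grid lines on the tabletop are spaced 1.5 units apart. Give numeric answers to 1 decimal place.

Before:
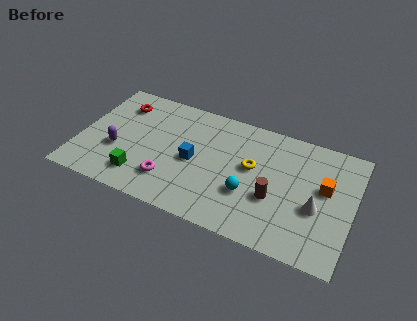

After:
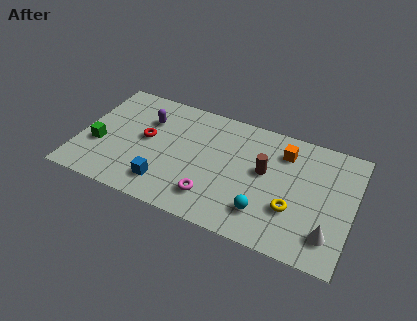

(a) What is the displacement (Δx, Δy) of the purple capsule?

(1.2, 2.4)

From the two frames, the purple capsule sits at roughly (1.9, 2.7) before and (3.1, 5.1) after.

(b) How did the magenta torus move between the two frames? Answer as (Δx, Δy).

(2.1, -0.2)

From the two frames, the magenta torus sits at roughly (4.6, 1.8) before and (6.7, 1.6) after.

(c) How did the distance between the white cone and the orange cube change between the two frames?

+3.4

They were about 1.3 units apart before and 4.7 after — 3.4 units further apart.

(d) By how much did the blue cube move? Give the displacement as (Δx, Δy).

(-1.2, -1.9)

The blue cube was at about (5.6, 3.4) and moved to about (4.4, 1.5).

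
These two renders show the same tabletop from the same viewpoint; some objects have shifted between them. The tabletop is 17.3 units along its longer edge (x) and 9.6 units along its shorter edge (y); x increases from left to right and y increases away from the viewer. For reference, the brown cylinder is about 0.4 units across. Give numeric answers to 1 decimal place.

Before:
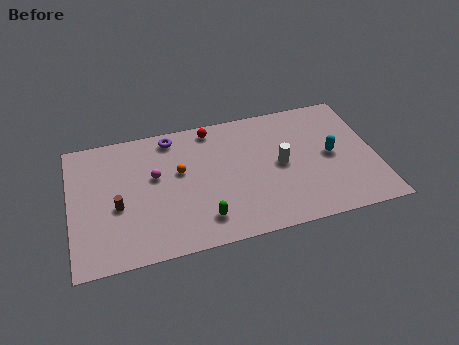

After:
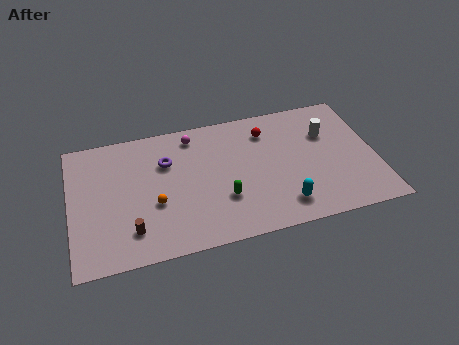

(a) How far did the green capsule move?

1.7

From (7.3, 1.9) to (8.5, 3.1), the green capsule covered √(1.2² + 1.2²) ≈ 1.7 units.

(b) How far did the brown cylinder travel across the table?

2.0

The brown cylinder was near (2.6, 4.0) before and (3.3, 2.1) after, so it travelled √(0.7² + 1.9²) ≈ 2.0 units.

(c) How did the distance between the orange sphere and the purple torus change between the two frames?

+0.3

Before: roughly 2.7 units apart; after: 3.0. That's 0.3 units further apart.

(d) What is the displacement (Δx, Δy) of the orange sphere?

(-1.5, -2.0)

The orange sphere started near (6.2, 5.7) and ended near (4.7, 3.7).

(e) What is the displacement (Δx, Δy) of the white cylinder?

(2.8, 1.7)

The white cylinder started near (11.9, 4.8) and ended near (14.7, 6.5).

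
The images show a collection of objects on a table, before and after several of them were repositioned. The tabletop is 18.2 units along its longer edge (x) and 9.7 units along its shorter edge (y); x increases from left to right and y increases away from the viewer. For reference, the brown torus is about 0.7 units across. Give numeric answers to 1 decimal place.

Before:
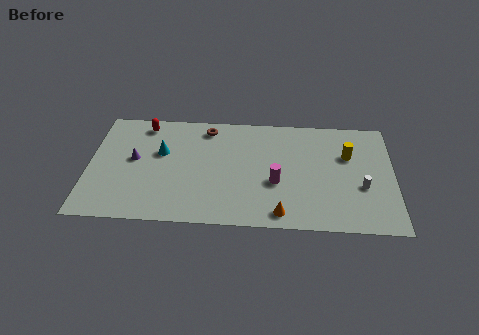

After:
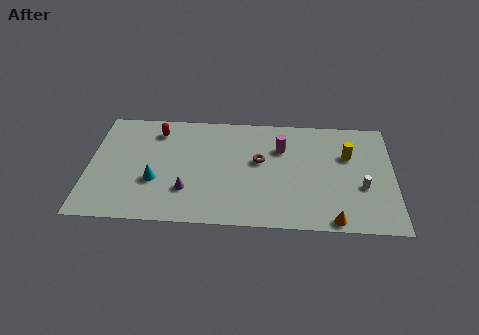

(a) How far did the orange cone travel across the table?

3.1

From (11.5, 1.2) to (14.6, 0.8), the orange cone covered √(3.1² + 0.4²) ≈ 3.1 units.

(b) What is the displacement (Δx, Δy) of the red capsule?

(0.8, -0.5)

From the two frames, the red capsule sits at roughly (3.2, 8.4) before and (4.0, 7.9) after.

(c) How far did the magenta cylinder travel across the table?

3.0

The magenta cylinder moved from about (11.2, 3.8) to (11.5, 6.8), a distance of √(0.3² + 3.0²) ≈ 3.0.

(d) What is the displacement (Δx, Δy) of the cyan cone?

(-0.3, -2.5)

The cyan cone started near (4.3, 6.0) and ended near (4.0, 3.5).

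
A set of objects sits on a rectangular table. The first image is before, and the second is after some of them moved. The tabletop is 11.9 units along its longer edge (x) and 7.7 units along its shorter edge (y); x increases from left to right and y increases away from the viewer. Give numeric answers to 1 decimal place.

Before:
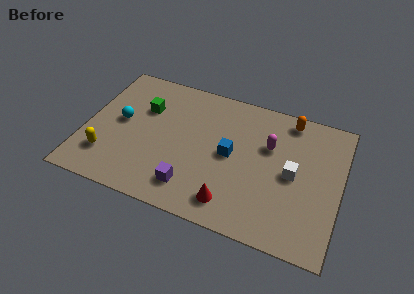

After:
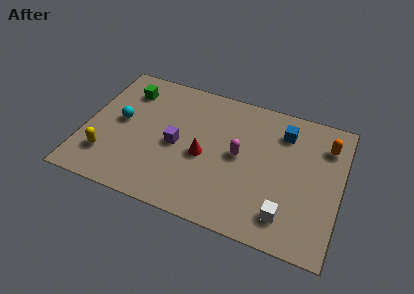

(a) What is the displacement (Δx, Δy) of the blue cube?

(2.3, 2.1)

The blue cube was at about (6.8, 3.9) and moved to about (9.1, 6.0).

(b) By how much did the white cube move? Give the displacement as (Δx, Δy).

(-0.1, -2.3)

The white cube was at about (9.7, 3.8) and moved to about (9.6, 1.5).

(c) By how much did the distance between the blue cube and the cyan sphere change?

+2.5

They were about 5.2 units apart before and 7.7 after — 2.5 units further apart.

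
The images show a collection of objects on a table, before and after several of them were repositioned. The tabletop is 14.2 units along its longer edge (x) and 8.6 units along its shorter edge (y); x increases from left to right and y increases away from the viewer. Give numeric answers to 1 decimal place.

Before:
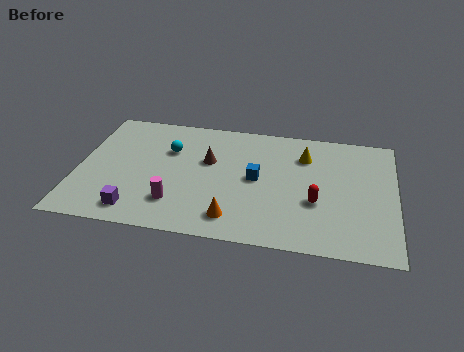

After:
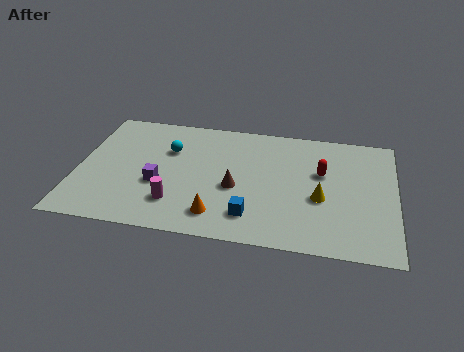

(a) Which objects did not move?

the magenta cylinder and the cyan sphere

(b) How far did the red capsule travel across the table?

2.1

From (10.7, 3.2) to (10.9, 5.3), the red capsule covered √(0.2² + 2.1²) ≈ 2.1 units.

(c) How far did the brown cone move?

2.1

The brown cone moved from about (5.8, 5.3) to (7.1, 3.6), a distance of √(1.3² + 1.7²) ≈ 2.1.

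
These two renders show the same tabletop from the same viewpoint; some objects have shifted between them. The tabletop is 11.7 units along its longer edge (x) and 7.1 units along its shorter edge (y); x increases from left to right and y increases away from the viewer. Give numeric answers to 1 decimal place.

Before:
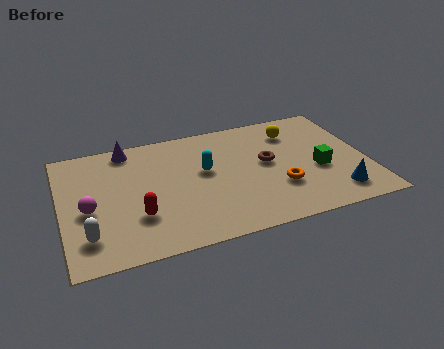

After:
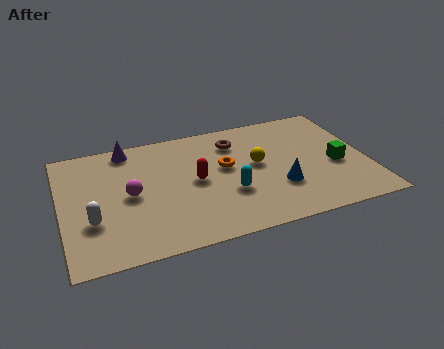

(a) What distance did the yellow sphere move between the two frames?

2.3

The yellow sphere was near (9.1, 5.5) before and (7.5, 3.9) after, so it travelled √(1.6² + 1.6²) ≈ 2.3 units.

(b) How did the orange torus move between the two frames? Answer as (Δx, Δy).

(-1.9, 1.8)

From the two frames, the orange torus sits at roughly (8.2, 2.3) before and (6.3, 4.1) after.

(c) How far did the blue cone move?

2.3

From (10.3, 1.3) to (8.2, 2.3), the blue cone covered √(2.1² + 1.0²) ≈ 2.3 units.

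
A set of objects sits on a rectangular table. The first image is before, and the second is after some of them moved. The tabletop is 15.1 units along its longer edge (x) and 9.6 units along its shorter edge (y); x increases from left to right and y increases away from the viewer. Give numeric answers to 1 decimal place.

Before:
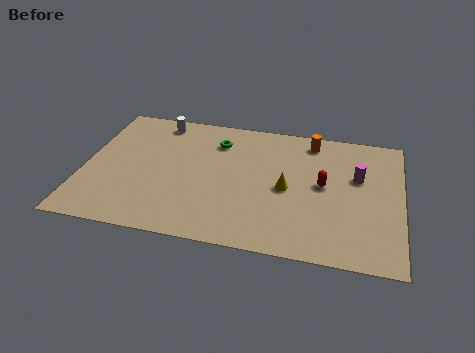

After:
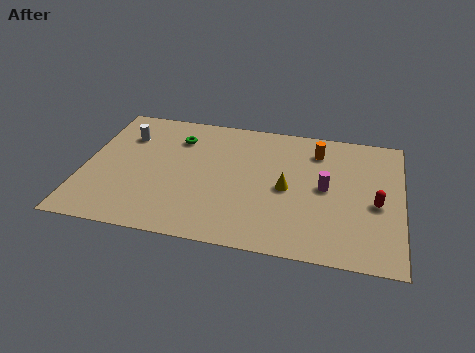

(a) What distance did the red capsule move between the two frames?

2.7

From (11.4, 5.1) to (13.9, 4.2), the red capsule covered √(2.5² + 0.9²) ≈ 2.7 units.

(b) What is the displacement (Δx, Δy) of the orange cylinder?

(0.3, -0.7)

The orange cylinder started near (10.7, 8.3) and ended near (11.0, 7.6).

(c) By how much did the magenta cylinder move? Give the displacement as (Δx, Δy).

(-1.5, -1.1)

From the two frames, the magenta cylinder sits at roughly (13.0, 6.0) before and (11.5, 4.9) after.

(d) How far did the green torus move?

1.9

From (6.2, 7.4) to (4.3, 7.3), the green torus covered √(1.9² + 0.1²) ≈ 1.9 units.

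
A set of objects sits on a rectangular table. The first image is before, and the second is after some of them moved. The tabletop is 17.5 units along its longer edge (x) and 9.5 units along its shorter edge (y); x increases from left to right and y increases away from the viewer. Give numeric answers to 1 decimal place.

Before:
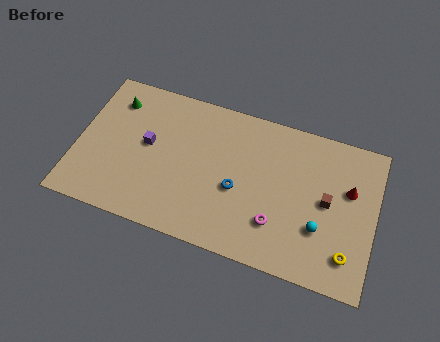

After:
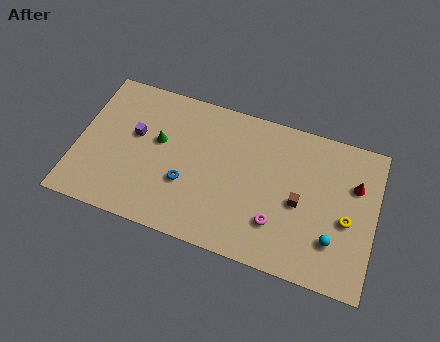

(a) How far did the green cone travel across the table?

3.4

From (1.9, 7.5) to (4.7, 5.6), the green cone covered √(2.8² + 1.9²) ≈ 3.4 units.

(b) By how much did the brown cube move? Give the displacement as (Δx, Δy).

(-1.6, -0.6)

The brown cube started near (14.7, 4.9) and ended near (13.1, 4.3).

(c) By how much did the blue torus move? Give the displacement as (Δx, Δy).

(-3.0, -0.6)

The blue torus was at about (9.5, 4.0) and moved to about (6.5, 3.4).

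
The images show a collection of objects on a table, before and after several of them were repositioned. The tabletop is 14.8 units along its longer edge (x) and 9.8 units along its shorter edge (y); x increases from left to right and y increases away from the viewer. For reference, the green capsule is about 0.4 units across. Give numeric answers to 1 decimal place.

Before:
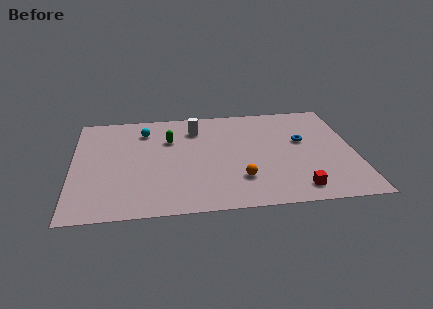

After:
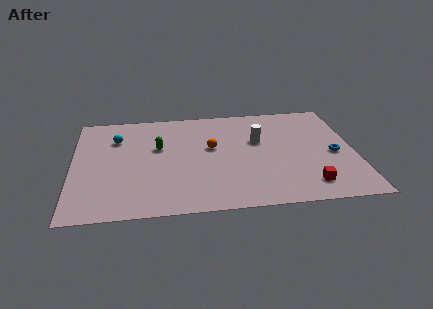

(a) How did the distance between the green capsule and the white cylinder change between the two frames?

+3.6

Before: roughly 1.7 units apart; after: 5.3. That's 3.6 units further apart.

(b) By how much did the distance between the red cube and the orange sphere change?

+3.2

Before: roughly 3.1 units apart; after: 6.3. That's 3.2 units further apart.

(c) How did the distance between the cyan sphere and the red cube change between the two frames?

+1.3

They were about 10.0 units apart before and 11.3 after — 1.3 units further apart.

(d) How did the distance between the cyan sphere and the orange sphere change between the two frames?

-1.9

They were about 7.1 units apart before and 5.2 after — 1.9 units closer together.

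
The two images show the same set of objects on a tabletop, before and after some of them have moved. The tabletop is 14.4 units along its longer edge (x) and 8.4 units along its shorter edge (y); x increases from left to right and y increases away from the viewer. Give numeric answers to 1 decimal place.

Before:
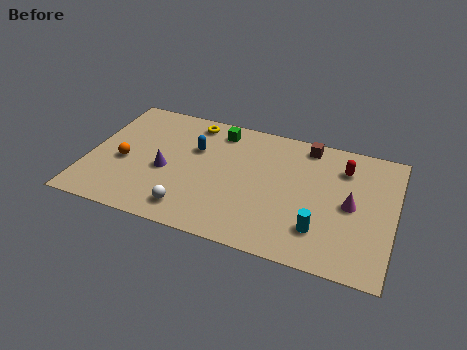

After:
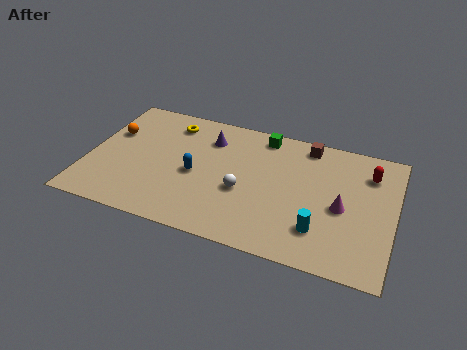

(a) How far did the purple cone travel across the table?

3.3

From (3.7, 3.6) to (5.5, 6.4), the purple cone covered √(1.8² + 2.8²) ≈ 3.3 units.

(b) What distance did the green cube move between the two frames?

2.1

From (5.9, 7.1) to (8.0, 7.4), the green cube covered √(2.1² + 0.3²) ≈ 2.1 units.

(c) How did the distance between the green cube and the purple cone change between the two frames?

-1.4

They were about 4.1 units apart before and 2.7 after — 1.4 units closer together.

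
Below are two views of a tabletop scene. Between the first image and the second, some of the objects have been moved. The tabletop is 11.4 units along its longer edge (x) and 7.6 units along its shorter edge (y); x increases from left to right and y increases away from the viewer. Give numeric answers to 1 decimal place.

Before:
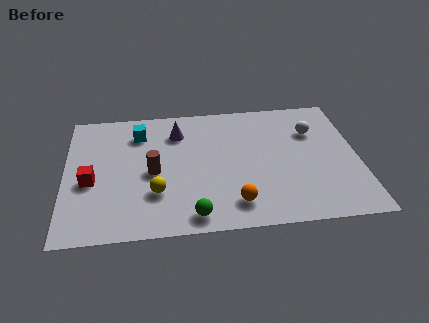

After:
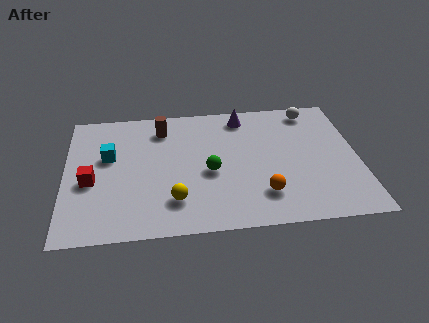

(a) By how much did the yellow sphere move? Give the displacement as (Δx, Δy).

(0.7, -0.5)

The yellow sphere was at about (3.5, 2.3) and moved to about (4.2, 1.8).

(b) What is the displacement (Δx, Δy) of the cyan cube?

(-1.2, -1.3)

The cyan cube started near (2.9, 5.9) and ended near (1.7, 4.6).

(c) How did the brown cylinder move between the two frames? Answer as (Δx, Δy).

(0.4, 2.6)

The brown cylinder started near (3.4, 3.5) and ended near (3.8, 6.1).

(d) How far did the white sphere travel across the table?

1.3

The white sphere was near (9.7, 5.3) before and (9.7, 6.6) after, so it travelled √(0.0² + 1.3²) ≈ 1.3 units.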